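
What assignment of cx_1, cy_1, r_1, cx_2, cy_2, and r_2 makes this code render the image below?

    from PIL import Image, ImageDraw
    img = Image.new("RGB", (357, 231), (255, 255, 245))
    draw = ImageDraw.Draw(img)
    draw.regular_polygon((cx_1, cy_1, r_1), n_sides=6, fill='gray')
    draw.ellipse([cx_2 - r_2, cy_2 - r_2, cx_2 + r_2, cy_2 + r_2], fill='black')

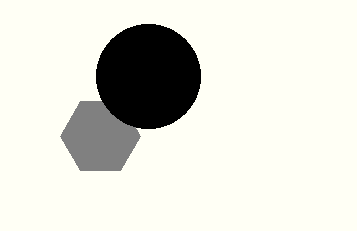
cx_1 = 100
cy_1 = 136
r_1 = 40
cx_2 = 148
cy_2 = 76
r_2 = 52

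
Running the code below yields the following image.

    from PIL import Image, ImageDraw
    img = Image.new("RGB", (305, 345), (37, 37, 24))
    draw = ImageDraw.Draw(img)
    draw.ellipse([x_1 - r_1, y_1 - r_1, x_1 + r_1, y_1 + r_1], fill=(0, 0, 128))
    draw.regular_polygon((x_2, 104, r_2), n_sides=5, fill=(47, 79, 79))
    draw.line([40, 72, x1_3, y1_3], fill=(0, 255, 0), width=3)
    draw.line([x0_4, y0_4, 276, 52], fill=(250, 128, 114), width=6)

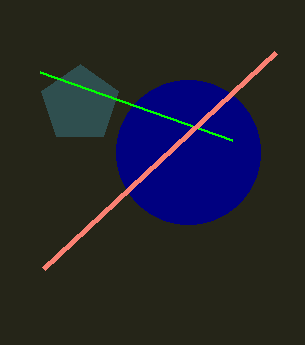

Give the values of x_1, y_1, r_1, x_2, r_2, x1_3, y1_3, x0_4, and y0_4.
x_1 = 188, y_1 = 152, r_1 = 72, x_2 = 80, r_2 = 40, x1_3 = 232, y1_3 = 140, x0_4 = 44, y0_4 = 268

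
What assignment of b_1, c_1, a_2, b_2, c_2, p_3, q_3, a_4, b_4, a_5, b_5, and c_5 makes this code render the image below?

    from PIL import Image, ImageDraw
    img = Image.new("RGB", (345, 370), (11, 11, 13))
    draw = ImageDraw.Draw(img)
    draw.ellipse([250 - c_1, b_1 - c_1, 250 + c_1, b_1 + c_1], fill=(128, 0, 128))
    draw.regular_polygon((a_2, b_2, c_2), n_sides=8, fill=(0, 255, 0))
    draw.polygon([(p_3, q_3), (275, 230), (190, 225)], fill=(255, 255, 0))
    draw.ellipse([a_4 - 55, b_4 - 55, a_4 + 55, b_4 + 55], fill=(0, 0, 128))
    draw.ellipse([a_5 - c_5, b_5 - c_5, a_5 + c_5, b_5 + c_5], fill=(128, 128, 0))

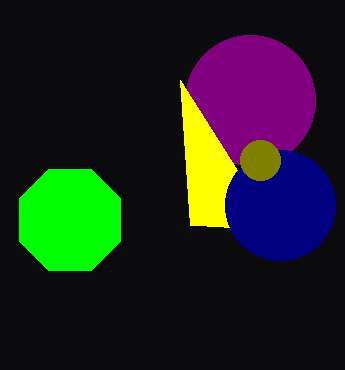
b_1 = 100
c_1 = 65
a_2 = 70
b_2 = 220
c_2 = 55
p_3 = 180
q_3 = 80
a_4 = 280
b_4 = 205
a_5 = 260
b_5 = 160
c_5 = 20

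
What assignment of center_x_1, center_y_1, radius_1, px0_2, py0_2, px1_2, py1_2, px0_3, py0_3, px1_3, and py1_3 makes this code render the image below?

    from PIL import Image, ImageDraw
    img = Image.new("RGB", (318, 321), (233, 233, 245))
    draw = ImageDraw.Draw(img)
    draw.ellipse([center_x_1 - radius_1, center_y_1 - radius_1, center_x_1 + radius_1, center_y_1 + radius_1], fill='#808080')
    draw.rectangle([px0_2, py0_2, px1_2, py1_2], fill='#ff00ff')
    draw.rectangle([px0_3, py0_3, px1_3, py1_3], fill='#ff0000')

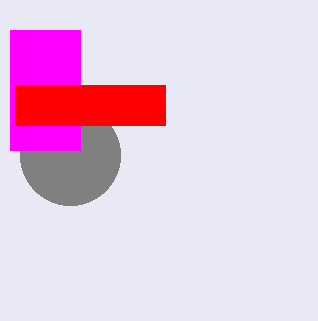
center_x_1 = 70
center_y_1 = 155
radius_1 = 50
px0_2 = 10
py0_2 = 30
px1_2 = 80
py1_2 = 150
px0_3 = 15
py0_3 = 85
px1_3 = 165
py1_3 = 125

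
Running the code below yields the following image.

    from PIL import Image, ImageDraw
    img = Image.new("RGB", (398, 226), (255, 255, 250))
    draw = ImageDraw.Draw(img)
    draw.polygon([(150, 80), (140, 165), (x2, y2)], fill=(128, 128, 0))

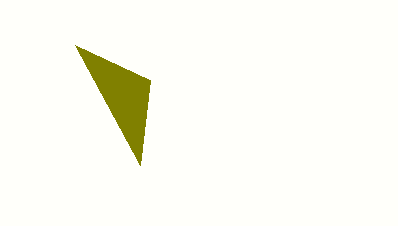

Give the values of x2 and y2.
x2 = 75
y2 = 45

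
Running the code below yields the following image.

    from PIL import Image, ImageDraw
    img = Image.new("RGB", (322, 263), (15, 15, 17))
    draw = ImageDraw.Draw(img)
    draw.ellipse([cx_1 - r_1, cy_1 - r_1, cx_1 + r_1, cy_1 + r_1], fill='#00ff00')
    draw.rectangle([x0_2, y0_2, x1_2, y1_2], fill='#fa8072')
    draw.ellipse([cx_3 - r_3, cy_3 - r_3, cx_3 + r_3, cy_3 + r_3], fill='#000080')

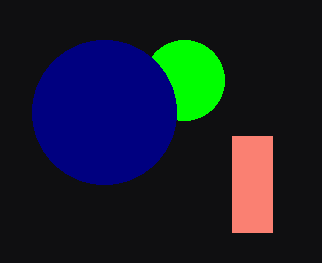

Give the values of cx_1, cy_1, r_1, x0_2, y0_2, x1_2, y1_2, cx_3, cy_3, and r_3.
cx_1 = 184
cy_1 = 80
r_1 = 40
x0_2 = 232
y0_2 = 136
x1_2 = 272
y1_2 = 232
cx_3 = 104
cy_3 = 112
r_3 = 72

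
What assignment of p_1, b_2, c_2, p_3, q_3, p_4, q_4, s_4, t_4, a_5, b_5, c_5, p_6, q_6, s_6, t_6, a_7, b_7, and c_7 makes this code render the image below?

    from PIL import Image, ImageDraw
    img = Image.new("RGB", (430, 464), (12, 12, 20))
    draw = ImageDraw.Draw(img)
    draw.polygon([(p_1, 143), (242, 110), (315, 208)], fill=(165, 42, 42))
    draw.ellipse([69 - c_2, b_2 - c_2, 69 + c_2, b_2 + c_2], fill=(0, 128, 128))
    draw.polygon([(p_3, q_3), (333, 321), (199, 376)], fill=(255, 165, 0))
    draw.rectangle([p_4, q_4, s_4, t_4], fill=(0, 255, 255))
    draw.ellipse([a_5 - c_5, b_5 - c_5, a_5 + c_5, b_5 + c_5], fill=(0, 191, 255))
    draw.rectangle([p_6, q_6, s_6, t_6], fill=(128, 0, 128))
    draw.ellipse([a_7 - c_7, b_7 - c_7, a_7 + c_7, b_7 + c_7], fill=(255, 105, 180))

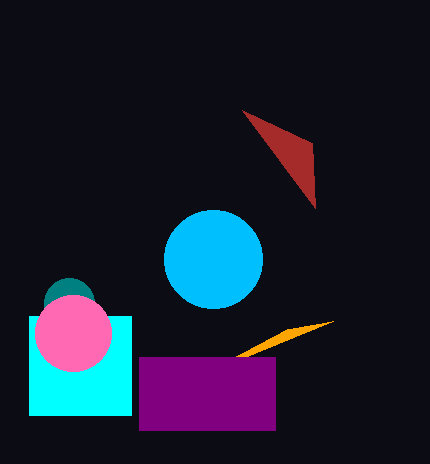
p_1 = 312, b_2 = 303, c_2 = 25, p_3 = 287, q_3 = 329, p_4 = 29, q_4 = 316, s_4 = 131, t_4 = 415, a_5 = 213, b_5 = 259, c_5 = 49, p_6 = 139, q_6 = 357, s_6 = 275, t_6 = 430, a_7 = 73, b_7 = 333, c_7 = 38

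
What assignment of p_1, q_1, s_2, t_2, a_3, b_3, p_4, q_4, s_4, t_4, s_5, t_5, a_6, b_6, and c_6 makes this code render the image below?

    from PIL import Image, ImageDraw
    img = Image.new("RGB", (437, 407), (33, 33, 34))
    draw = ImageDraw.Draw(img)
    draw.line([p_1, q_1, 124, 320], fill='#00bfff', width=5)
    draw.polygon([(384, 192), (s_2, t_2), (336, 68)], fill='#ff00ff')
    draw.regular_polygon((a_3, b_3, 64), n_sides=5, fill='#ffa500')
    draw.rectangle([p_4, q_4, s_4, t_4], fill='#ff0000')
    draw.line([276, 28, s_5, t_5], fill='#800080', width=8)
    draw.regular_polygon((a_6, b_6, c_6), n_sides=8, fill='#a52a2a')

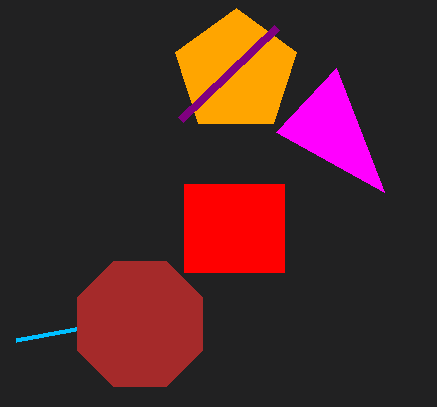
p_1 = 16, q_1 = 340, s_2 = 276, t_2 = 132, a_3 = 236, b_3 = 72, p_4 = 184, q_4 = 184, s_4 = 284, t_4 = 272, s_5 = 180, t_5 = 120, a_6 = 140, b_6 = 324, c_6 = 68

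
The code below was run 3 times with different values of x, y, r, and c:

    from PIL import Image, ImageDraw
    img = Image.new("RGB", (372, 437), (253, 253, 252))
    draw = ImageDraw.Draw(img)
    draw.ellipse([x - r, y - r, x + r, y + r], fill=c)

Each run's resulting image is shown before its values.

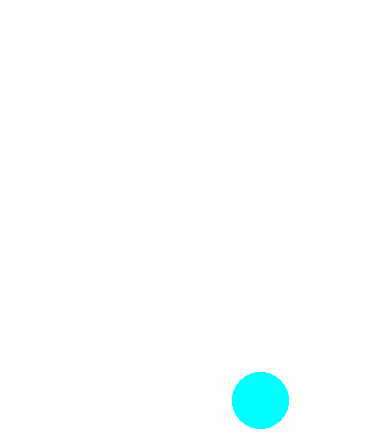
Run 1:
x = 260, y = 400, r = 28, c = 'cyan'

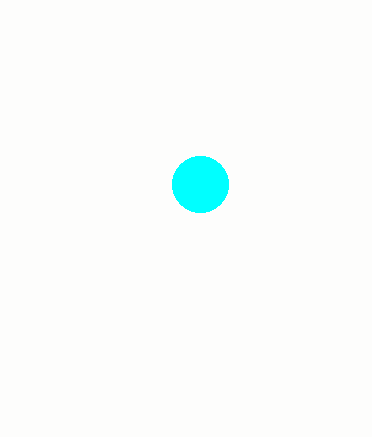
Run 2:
x = 200, y = 184, r = 28, c = 'cyan'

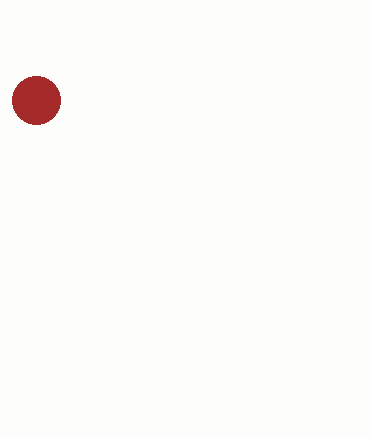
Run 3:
x = 36; y = 100; r = 24; c = 'brown'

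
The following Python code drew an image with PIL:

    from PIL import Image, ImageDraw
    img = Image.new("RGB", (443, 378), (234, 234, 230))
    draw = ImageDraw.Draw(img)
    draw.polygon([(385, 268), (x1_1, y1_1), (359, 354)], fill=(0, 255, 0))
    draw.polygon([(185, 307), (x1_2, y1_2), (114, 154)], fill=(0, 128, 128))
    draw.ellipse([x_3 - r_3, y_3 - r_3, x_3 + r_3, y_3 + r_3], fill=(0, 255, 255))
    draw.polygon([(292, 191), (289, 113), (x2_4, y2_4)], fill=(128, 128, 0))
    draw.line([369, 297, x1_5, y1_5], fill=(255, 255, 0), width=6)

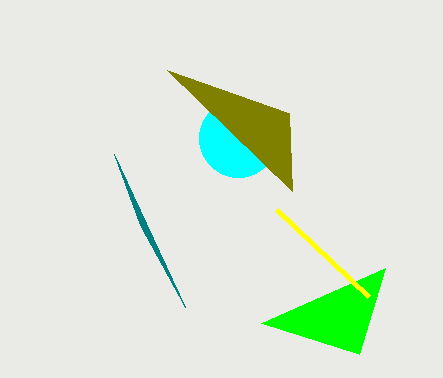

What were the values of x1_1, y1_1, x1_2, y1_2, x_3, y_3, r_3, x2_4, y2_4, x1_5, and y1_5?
x1_1 = 261; y1_1 = 323; x1_2 = 140; y1_2 = 225; x_3 = 238; y_3 = 138; r_3 = 39; x2_4 = 167; y2_4 = 70; x1_5 = 277; y1_5 = 210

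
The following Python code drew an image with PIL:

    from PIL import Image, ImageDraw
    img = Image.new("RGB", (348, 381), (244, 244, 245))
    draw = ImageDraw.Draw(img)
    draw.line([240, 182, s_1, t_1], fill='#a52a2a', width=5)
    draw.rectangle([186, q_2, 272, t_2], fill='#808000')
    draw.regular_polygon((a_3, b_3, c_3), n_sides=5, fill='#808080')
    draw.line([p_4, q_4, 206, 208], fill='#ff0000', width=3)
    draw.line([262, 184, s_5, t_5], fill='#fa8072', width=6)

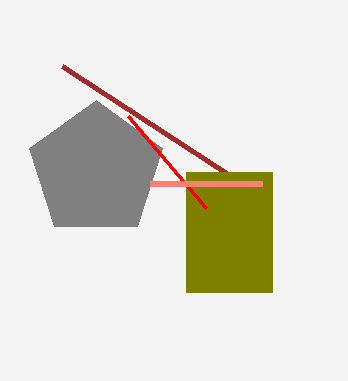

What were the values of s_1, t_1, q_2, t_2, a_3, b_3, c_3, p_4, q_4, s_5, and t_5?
s_1 = 62; t_1 = 66; q_2 = 172; t_2 = 292; a_3 = 96; b_3 = 170; c_3 = 70; p_4 = 128; q_4 = 116; s_5 = 150; t_5 = 184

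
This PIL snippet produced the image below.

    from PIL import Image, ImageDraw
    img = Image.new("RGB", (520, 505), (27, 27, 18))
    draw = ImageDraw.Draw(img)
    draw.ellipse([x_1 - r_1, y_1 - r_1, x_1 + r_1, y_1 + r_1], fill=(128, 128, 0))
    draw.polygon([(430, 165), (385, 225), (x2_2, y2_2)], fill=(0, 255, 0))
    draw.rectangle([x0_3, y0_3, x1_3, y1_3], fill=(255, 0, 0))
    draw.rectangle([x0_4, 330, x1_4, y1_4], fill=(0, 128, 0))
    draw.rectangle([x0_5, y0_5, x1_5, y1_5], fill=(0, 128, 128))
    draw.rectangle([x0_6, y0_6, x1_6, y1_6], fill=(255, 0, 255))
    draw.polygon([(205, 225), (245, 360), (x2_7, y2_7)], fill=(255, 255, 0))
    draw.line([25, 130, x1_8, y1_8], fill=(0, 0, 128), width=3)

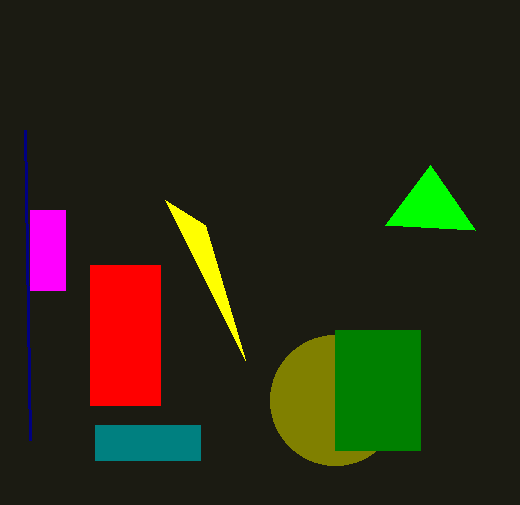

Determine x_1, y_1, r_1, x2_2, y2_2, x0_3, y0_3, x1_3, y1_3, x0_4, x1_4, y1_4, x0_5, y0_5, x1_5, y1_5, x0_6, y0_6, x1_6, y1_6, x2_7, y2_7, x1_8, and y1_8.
x_1 = 335
y_1 = 400
r_1 = 65
x2_2 = 475
y2_2 = 230
x0_3 = 90
y0_3 = 265
x1_3 = 160
y1_3 = 405
x0_4 = 335
x1_4 = 420
y1_4 = 450
x0_5 = 95
y0_5 = 425
x1_5 = 200
y1_5 = 460
x0_6 = 30
y0_6 = 210
x1_6 = 65
y1_6 = 290
x2_7 = 165
y2_7 = 200
x1_8 = 30
y1_8 = 440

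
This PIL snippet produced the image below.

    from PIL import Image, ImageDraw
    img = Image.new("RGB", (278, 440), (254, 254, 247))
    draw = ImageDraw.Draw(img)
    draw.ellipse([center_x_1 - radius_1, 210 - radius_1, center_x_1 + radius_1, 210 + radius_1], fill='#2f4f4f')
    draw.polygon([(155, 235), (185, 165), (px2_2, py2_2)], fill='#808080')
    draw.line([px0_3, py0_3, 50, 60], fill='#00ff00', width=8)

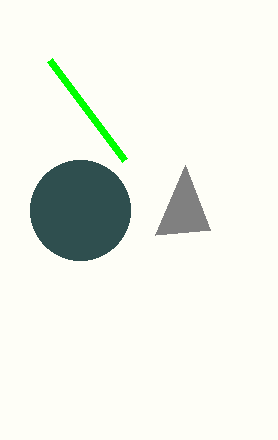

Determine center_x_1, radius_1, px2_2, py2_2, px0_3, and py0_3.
center_x_1 = 80
radius_1 = 50
px2_2 = 210
py2_2 = 230
px0_3 = 125
py0_3 = 160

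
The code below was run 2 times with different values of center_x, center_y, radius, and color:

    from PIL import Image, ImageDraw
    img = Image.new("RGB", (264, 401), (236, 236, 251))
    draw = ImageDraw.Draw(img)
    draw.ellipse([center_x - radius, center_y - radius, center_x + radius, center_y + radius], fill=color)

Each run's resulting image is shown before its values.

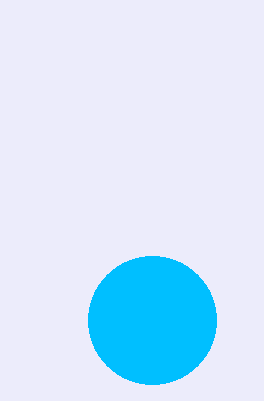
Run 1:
center_x = 152; center_y = 320; radius = 64; color = 'deepskyblue'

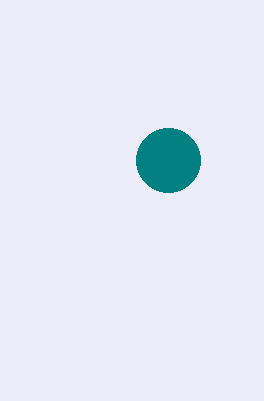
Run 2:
center_x = 168; center_y = 160; radius = 32; color = 'teal'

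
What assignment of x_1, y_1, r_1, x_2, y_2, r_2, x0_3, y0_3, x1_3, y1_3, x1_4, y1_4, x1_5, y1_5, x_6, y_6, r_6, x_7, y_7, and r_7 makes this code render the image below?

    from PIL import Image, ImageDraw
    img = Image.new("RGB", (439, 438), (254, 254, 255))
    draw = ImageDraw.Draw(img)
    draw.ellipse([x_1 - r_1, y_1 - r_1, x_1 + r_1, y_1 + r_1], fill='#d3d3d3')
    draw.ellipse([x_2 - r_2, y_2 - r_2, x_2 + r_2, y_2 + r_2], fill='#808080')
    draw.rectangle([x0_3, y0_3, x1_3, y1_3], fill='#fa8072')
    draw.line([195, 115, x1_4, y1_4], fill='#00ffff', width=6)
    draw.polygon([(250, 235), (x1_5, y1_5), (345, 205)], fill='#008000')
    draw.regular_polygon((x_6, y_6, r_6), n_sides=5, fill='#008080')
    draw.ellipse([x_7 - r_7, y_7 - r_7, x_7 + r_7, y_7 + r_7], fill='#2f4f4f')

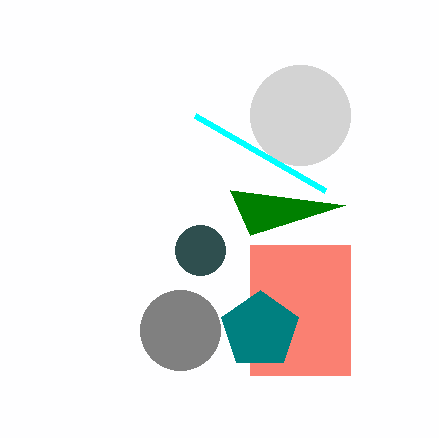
x_1 = 300; y_1 = 115; r_1 = 50; x_2 = 180; y_2 = 330; r_2 = 40; x0_3 = 250; y0_3 = 245; x1_3 = 350; y1_3 = 375; x1_4 = 325; y1_4 = 190; x1_5 = 230; y1_5 = 190; x_6 = 260; y_6 = 330; r_6 = 40; x_7 = 200; y_7 = 250; r_7 = 25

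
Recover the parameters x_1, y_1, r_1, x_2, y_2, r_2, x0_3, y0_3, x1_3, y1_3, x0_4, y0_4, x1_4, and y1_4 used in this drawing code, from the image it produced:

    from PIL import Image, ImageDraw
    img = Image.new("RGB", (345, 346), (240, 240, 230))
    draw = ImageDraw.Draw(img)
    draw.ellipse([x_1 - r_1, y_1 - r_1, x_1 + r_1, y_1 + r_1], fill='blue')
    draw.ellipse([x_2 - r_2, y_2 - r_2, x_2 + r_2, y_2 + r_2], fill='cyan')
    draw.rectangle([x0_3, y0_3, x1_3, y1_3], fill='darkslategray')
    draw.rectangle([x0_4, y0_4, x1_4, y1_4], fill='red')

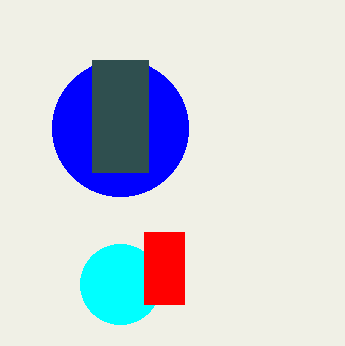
x_1 = 120
y_1 = 128
r_1 = 68
x_2 = 120
y_2 = 284
r_2 = 40
x0_3 = 92
y0_3 = 60
x1_3 = 148
y1_3 = 172
x0_4 = 144
y0_4 = 232
x1_4 = 184
y1_4 = 304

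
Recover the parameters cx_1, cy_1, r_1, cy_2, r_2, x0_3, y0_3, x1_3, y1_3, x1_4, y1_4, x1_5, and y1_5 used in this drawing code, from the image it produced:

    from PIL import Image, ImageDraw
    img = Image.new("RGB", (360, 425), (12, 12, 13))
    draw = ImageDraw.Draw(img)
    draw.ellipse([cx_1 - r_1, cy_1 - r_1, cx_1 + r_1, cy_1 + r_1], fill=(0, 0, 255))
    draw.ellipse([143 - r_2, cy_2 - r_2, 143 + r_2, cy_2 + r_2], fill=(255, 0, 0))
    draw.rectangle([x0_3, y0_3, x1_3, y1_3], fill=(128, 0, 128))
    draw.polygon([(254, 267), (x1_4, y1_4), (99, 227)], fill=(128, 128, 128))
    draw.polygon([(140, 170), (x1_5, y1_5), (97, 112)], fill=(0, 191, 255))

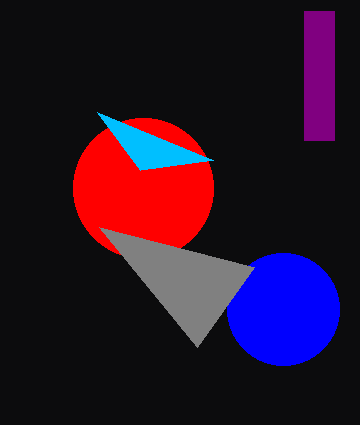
cx_1 = 283; cy_1 = 309; r_1 = 56; cy_2 = 188; r_2 = 70; x0_3 = 304; y0_3 = 11; x1_3 = 334; y1_3 = 140; x1_4 = 197; y1_4 = 347; x1_5 = 213; y1_5 = 160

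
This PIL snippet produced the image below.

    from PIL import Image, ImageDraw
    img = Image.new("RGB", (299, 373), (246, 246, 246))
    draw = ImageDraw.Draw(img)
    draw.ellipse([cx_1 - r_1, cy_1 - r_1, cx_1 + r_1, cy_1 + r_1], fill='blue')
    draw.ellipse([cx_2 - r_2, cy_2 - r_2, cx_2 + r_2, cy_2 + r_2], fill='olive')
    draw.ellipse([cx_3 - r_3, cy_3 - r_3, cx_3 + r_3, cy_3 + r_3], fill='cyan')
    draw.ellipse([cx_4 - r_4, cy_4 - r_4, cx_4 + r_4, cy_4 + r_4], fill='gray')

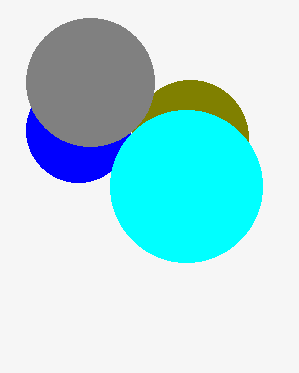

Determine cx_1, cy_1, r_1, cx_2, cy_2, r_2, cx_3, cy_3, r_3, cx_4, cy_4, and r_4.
cx_1 = 78
cy_1 = 130
r_1 = 52
cx_2 = 190
cy_2 = 138
r_2 = 58
cx_3 = 186
cy_3 = 186
r_3 = 76
cx_4 = 90
cy_4 = 82
r_4 = 64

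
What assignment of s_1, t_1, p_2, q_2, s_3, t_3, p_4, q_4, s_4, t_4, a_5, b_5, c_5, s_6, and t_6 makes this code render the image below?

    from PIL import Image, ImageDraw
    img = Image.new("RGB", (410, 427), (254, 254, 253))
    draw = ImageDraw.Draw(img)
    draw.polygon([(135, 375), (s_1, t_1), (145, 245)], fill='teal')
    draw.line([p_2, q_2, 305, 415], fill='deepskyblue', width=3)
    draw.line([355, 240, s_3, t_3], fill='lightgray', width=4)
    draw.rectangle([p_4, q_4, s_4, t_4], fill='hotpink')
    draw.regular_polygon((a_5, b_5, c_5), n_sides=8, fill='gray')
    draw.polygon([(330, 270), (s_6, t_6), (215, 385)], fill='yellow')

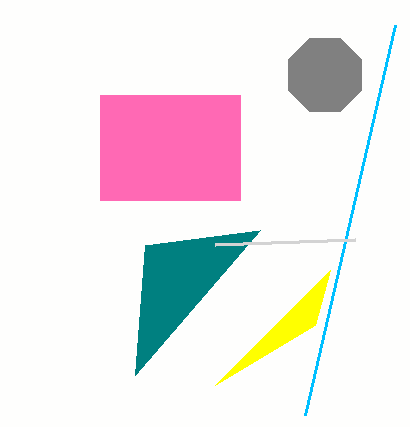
s_1 = 260, t_1 = 230, p_2 = 395, q_2 = 25, s_3 = 215, t_3 = 245, p_4 = 100, q_4 = 95, s_4 = 240, t_4 = 200, a_5 = 325, b_5 = 75, c_5 = 40, s_6 = 315, t_6 = 325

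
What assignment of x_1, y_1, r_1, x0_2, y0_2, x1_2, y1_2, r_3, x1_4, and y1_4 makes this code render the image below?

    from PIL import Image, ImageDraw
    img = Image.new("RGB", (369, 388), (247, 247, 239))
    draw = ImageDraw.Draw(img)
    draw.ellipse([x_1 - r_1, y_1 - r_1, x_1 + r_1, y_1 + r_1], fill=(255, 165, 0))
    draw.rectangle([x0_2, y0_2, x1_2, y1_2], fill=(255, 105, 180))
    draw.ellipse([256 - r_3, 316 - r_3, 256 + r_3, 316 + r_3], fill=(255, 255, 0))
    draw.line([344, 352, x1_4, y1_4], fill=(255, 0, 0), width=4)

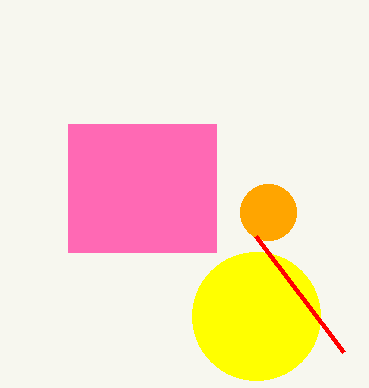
x_1 = 268, y_1 = 212, r_1 = 28, x0_2 = 68, y0_2 = 124, x1_2 = 216, y1_2 = 252, r_3 = 64, x1_4 = 256, y1_4 = 236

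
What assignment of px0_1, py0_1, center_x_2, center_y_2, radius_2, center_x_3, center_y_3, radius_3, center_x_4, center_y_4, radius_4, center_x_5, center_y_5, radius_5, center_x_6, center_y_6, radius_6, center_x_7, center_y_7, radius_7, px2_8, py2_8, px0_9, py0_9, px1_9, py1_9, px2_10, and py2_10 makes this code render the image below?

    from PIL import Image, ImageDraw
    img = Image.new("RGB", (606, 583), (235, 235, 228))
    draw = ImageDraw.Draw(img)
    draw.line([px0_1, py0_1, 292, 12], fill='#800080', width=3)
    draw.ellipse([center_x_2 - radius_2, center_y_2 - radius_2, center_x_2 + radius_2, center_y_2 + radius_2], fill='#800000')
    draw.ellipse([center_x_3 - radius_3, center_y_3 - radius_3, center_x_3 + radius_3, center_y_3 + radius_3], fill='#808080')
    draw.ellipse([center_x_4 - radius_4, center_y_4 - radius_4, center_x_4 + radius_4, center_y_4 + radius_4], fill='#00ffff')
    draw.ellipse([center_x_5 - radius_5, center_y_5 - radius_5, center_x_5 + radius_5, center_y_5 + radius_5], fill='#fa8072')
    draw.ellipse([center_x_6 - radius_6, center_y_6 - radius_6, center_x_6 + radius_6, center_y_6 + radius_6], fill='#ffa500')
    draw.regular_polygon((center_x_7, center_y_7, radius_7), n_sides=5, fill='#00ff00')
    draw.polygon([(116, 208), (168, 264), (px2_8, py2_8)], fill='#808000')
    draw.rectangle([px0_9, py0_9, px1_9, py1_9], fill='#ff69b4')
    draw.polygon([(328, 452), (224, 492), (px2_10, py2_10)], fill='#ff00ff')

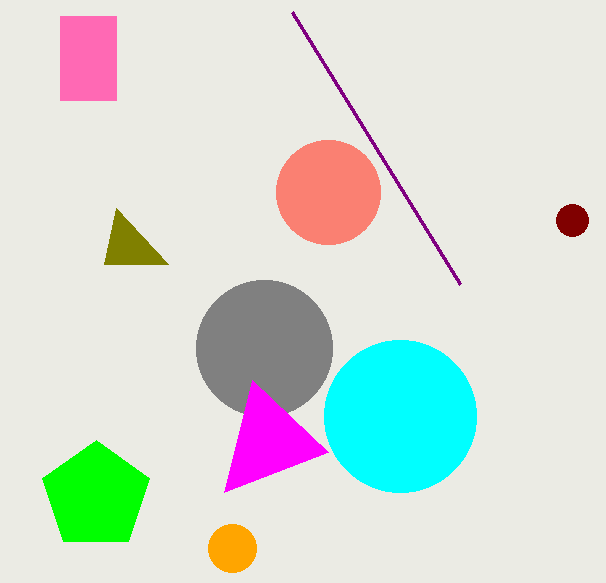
px0_1 = 460, py0_1 = 284, center_x_2 = 572, center_y_2 = 220, radius_2 = 16, center_x_3 = 264, center_y_3 = 348, radius_3 = 68, center_x_4 = 400, center_y_4 = 416, radius_4 = 76, center_x_5 = 328, center_y_5 = 192, radius_5 = 52, center_x_6 = 232, center_y_6 = 548, radius_6 = 24, center_x_7 = 96, center_y_7 = 496, radius_7 = 56, px2_8 = 104, py2_8 = 264, px0_9 = 60, py0_9 = 16, px1_9 = 116, py1_9 = 100, px2_10 = 252, py2_10 = 380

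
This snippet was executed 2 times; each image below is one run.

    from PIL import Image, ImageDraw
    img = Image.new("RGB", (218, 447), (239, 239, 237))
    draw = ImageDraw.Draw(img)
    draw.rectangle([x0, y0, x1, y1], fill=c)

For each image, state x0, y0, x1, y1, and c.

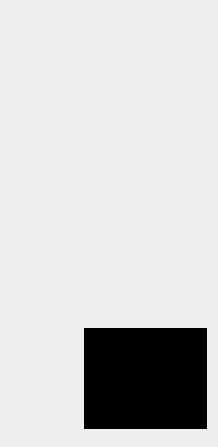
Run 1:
x0 = 84
y0 = 328
x1 = 206
y1 = 428
c = 'black'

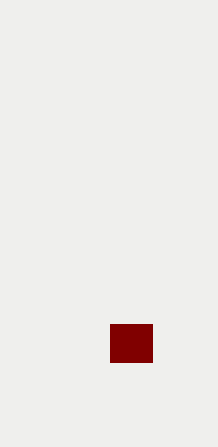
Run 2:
x0 = 110, y0 = 324, x1 = 152, y1 = 362, c = 'maroon'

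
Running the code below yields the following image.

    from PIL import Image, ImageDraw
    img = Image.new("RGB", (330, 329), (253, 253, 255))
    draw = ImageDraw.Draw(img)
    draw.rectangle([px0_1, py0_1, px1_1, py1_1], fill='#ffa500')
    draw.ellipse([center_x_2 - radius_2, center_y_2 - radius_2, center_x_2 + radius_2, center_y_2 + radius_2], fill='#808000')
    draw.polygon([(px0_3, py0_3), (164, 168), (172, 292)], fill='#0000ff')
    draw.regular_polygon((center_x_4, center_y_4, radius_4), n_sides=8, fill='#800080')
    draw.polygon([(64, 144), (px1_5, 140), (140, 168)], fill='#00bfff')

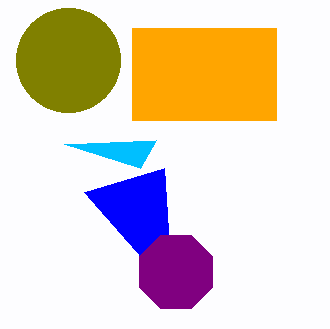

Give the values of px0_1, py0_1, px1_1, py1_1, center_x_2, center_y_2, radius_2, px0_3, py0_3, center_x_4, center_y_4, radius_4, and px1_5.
px0_1 = 132; py0_1 = 28; px1_1 = 276; py1_1 = 120; center_x_2 = 68; center_y_2 = 60; radius_2 = 52; px0_3 = 84; py0_3 = 192; center_x_4 = 176; center_y_4 = 272; radius_4 = 40; px1_5 = 156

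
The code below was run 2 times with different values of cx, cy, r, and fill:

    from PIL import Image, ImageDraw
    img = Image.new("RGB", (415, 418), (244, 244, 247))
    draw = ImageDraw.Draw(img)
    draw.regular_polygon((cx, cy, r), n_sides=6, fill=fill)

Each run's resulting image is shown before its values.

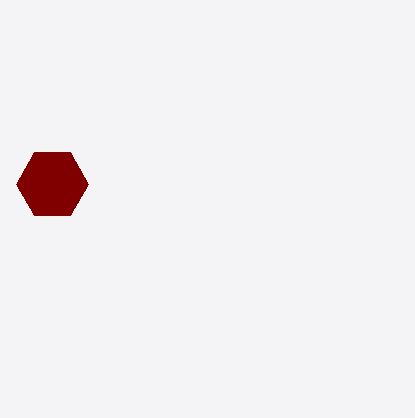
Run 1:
cx = 52; cy = 184; r = 36; fill = 'maroon'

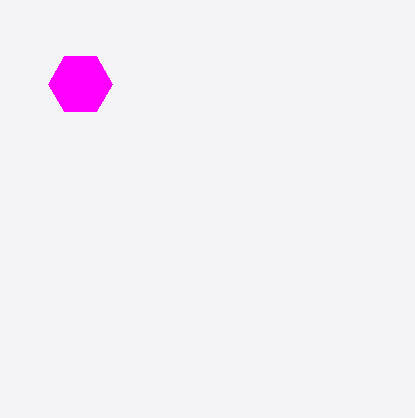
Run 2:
cx = 80, cy = 84, r = 32, fill = 'magenta'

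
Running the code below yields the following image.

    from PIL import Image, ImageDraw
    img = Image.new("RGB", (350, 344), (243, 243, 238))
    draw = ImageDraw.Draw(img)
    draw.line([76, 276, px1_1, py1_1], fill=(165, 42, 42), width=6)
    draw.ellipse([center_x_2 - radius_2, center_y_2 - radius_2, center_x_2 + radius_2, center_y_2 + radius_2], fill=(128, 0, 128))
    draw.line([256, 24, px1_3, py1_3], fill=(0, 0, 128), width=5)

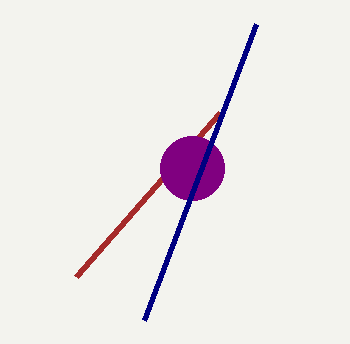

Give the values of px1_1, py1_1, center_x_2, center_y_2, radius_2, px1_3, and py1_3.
px1_1 = 220, py1_1 = 112, center_x_2 = 192, center_y_2 = 168, radius_2 = 32, px1_3 = 144, py1_3 = 320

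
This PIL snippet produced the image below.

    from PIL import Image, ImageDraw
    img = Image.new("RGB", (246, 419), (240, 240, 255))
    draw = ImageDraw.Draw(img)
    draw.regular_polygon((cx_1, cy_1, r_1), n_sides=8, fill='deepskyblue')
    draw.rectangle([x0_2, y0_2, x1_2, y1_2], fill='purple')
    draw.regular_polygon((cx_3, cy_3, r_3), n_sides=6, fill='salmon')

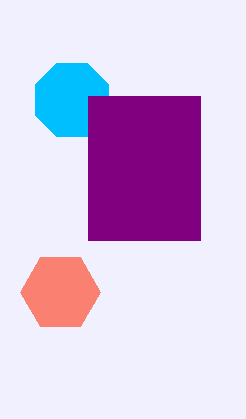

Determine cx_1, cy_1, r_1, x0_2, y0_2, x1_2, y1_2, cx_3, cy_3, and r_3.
cx_1 = 72
cy_1 = 100
r_1 = 40
x0_2 = 88
y0_2 = 96
x1_2 = 200
y1_2 = 240
cx_3 = 60
cy_3 = 292
r_3 = 40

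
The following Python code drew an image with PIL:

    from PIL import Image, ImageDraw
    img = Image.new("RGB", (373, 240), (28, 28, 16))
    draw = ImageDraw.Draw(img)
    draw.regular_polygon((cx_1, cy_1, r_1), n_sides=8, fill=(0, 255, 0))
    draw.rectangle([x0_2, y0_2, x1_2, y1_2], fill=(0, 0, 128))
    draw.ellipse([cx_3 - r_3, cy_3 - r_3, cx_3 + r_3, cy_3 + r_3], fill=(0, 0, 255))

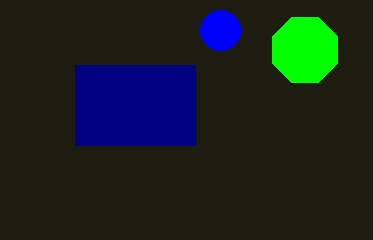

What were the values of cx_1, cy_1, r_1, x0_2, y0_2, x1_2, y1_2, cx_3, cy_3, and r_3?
cx_1 = 305; cy_1 = 50; r_1 = 35; x0_2 = 75; y0_2 = 65; x1_2 = 195; y1_2 = 145; cx_3 = 220; cy_3 = 30; r_3 = 20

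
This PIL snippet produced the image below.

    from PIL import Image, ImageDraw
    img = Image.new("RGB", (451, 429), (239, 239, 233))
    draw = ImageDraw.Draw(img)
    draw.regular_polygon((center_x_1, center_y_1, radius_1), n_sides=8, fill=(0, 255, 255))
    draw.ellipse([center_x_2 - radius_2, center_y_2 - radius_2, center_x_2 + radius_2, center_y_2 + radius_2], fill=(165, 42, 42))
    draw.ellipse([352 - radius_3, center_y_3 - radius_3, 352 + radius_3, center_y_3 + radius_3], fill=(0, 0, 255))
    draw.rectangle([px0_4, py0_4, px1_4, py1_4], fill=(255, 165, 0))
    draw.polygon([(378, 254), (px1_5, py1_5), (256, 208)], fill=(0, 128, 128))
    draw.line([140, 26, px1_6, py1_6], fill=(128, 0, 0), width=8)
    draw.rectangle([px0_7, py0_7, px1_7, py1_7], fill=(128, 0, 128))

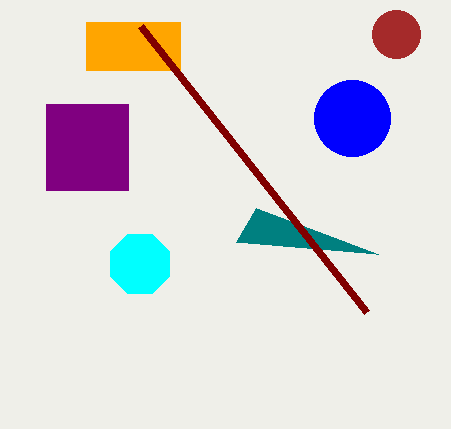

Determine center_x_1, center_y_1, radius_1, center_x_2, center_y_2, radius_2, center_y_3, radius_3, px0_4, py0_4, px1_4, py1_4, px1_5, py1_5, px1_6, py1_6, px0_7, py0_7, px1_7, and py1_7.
center_x_1 = 140; center_y_1 = 264; radius_1 = 32; center_x_2 = 396; center_y_2 = 34; radius_2 = 24; center_y_3 = 118; radius_3 = 38; px0_4 = 86; py0_4 = 22; px1_4 = 180; py1_4 = 70; px1_5 = 236; py1_5 = 242; px1_6 = 366; py1_6 = 312; px0_7 = 46; py0_7 = 104; px1_7 = 128; py1_7 = 190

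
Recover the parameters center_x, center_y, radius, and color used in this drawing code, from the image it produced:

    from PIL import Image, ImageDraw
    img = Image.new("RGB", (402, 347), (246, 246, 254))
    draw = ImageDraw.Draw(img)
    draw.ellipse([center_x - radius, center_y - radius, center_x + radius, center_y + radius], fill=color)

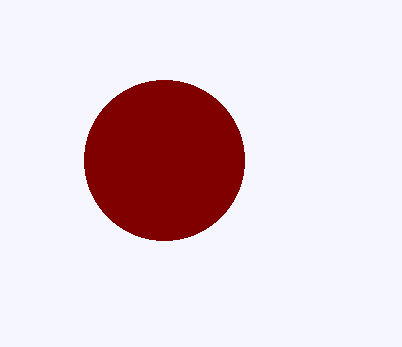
center_x = 164
center_y = 160
radius = 80
color = 'maroon'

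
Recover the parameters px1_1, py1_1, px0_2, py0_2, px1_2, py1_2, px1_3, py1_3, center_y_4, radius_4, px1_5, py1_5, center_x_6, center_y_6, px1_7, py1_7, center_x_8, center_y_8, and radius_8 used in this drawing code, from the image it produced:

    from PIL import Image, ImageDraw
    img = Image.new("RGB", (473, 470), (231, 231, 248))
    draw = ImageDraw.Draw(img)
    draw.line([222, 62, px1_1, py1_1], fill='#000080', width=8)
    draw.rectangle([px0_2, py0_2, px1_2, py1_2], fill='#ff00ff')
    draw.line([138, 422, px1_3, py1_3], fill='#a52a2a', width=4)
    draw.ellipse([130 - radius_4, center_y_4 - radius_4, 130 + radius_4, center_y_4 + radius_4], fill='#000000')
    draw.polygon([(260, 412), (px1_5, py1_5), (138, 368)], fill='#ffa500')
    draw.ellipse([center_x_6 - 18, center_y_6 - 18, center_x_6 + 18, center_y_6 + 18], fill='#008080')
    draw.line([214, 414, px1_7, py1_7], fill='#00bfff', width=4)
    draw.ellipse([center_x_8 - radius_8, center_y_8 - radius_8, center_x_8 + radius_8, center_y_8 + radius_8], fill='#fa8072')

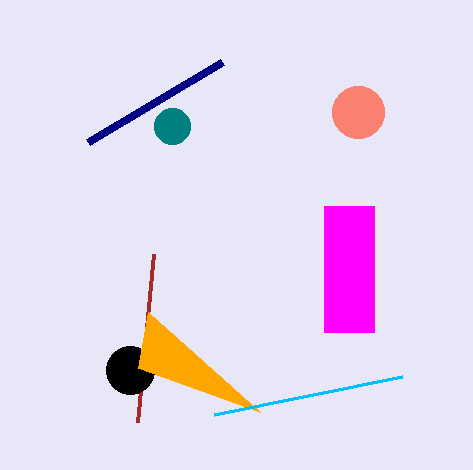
px1_1 = 88; py1_1 = 142; px0_2 = 324; py0_2 = 206; px1_2 = 374; py1_2 = 332; px1_3 = 154; py1_3 = 254; center_y_4 = 370; radius_4 = 24; px1_5 = 148; py1_5 = 312; center_x_6 = 172; center_y_6 = 126; px1_7 = 402; py1_7 = 376; center_x_8 = 358; center_y_8 = 112; radius_8 = 26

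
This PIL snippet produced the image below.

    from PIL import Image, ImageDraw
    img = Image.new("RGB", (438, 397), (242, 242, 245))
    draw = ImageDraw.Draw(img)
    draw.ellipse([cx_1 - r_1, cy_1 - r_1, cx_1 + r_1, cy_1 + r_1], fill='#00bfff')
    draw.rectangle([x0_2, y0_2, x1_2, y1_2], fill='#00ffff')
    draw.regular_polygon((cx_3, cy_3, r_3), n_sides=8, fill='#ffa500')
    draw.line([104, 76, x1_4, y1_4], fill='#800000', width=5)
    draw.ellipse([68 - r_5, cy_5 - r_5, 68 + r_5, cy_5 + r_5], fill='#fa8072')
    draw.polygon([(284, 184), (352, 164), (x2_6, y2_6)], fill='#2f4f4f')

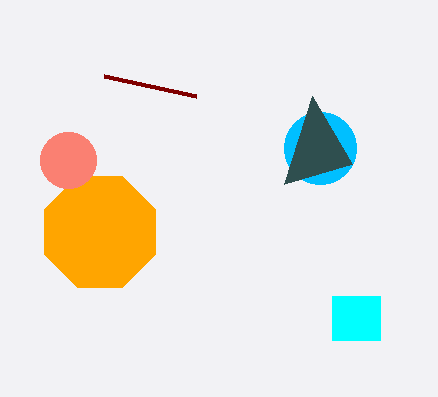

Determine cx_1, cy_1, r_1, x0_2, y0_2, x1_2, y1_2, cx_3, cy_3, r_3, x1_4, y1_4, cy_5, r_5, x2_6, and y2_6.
cx_1 = 320; cy_1 = 148; r_1 = 36; x0_2 = 332; y0_2 = 296; x1_2 = 380; y1_2 = 340; cx_3 = 100; cy_3 = 232; r_3 = 60; x1_4 = 196; y1_4 = 96; cy_5 = 160; r_5 = 28; x2_6 = 312; y2_6 = 96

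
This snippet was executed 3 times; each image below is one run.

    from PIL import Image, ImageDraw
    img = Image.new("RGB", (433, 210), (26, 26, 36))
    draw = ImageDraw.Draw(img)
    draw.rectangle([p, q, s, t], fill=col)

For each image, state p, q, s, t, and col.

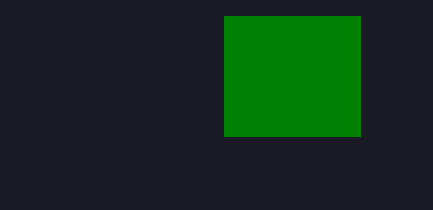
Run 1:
p = 224; q = 16; s = 360; t = 136; col = 'green'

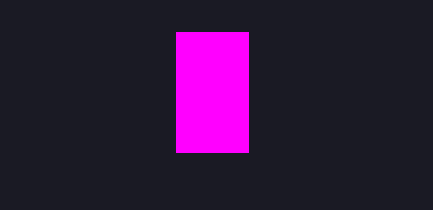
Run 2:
p = 176
q = 32
s = 248
t = 152
col = 'magenta'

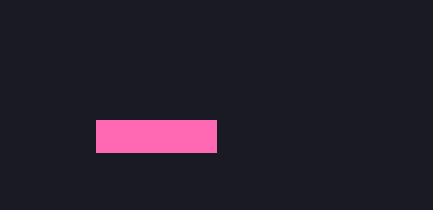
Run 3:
p = 96, q = 120, s = 216, t = 152, col = 'hotpink'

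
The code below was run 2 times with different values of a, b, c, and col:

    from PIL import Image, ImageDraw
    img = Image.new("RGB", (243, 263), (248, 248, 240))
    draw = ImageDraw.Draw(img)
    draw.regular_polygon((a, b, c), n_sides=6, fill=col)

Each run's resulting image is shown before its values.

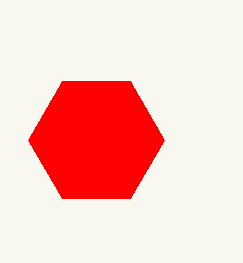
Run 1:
a = 96; b = 140; c = 68; col = 'red'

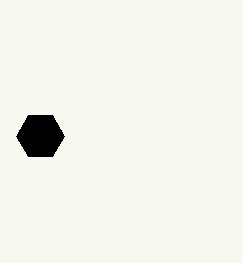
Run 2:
a = 40, b = 136, c = 24, col = 'black'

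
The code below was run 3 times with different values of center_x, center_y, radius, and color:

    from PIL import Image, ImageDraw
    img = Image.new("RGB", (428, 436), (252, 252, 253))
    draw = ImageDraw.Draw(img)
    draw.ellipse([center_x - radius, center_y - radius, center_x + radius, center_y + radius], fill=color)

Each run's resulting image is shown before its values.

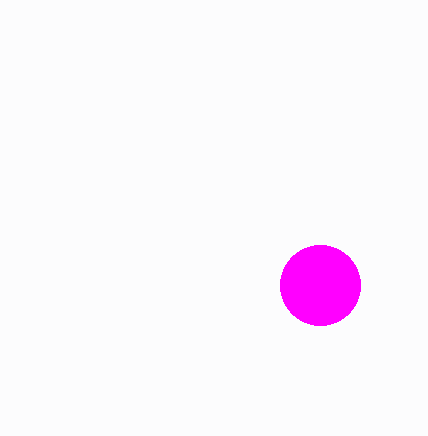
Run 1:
center_x = 320, center_y = 285, radius = 40, color = 'magenta'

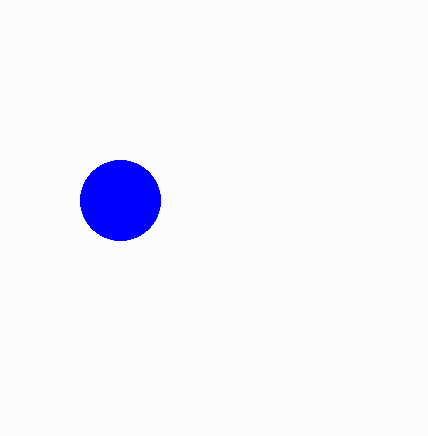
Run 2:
center_x = 120; center_y = 200; radius = 40; color = 'blue'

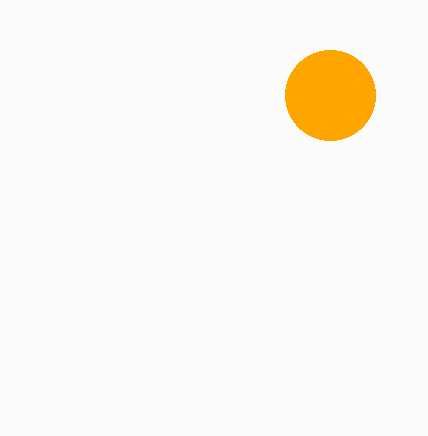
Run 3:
center_x = 330; center_y = 95; radius = 45; color = 'orange'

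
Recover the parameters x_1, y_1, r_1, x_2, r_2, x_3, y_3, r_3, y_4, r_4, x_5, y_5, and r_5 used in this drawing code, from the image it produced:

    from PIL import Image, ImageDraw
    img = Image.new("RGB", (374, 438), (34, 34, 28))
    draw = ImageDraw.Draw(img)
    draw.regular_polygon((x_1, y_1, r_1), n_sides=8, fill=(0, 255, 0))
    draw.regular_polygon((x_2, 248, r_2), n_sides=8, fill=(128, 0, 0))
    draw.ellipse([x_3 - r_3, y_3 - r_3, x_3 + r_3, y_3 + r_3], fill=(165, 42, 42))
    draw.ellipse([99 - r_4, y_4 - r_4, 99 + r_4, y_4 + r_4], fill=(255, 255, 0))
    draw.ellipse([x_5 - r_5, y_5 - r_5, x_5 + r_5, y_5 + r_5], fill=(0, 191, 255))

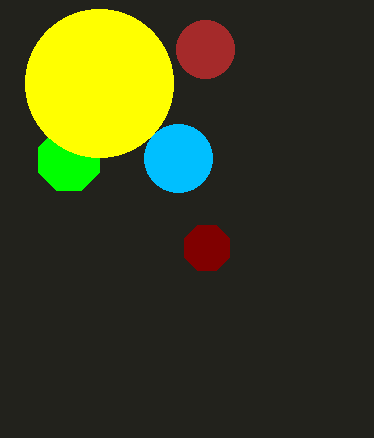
x_1 = 69; y_1 = 160; r_1 = 33; x_2 = 207; r_2 = 24; x_3 = 205; y_3 = 49; r_3 = 29; y_4 = 83; r_4 = 74; x_5 = 178; y_5 = 158; r_5 = 34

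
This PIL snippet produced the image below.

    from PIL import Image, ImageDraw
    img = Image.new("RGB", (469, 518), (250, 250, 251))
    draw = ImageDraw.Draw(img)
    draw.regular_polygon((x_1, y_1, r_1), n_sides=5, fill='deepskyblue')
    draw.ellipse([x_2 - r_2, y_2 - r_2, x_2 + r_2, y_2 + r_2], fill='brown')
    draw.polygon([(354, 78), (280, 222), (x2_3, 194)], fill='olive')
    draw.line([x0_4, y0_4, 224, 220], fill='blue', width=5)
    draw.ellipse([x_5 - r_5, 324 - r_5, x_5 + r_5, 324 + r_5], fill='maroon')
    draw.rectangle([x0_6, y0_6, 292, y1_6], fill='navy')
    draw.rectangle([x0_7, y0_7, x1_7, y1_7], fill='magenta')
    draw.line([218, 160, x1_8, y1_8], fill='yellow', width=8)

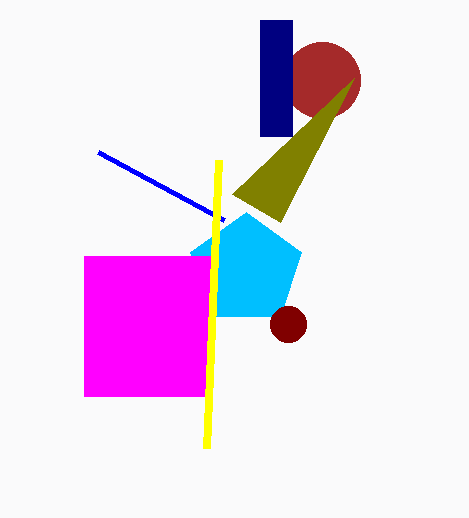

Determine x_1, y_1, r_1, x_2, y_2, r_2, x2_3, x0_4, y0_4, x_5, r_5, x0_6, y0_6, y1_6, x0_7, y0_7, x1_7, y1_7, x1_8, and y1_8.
x_1 = 246; y_1 = 270; r_1 = 58; x_2 = 322; y_2 = 80; r_2 = 38; x2_3 = 232; x0_4 = 98; y0_4 = 152; x_5 = 288; r_5 = 18; x0_6 = 260; y0_6 = 20; y1_6 = 136; x0_7 = 84; y0_7 = 256; x1_7 = 210; y1_7 = 396; x1_8 = 206; y1_8 = 448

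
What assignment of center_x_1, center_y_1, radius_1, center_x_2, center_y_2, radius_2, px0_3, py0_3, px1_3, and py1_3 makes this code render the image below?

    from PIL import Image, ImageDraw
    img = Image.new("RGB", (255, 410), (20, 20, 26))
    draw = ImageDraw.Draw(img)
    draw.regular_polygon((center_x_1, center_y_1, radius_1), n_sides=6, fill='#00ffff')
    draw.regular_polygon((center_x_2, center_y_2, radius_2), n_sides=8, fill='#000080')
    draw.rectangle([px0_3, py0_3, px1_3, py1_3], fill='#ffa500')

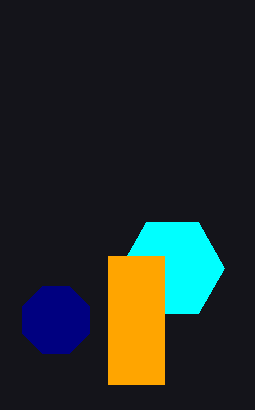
center_x_1 = 172; center_y_1 = 268; radius_1 = 52; center_x_2 = 56; center_y_2 = 320; radius_2 = 36; px0_3 = 108; py0_3 = 256; px1_3 = 164; py1_3 = 384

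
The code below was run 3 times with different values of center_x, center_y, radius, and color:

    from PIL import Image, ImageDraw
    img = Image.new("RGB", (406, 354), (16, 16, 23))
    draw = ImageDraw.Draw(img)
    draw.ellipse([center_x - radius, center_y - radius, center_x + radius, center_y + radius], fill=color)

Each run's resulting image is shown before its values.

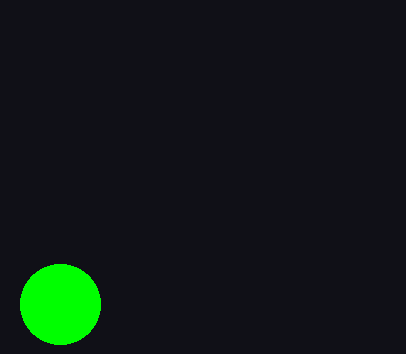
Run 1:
center_x = 60; center_y = 304; radius = 40; color = 'lime'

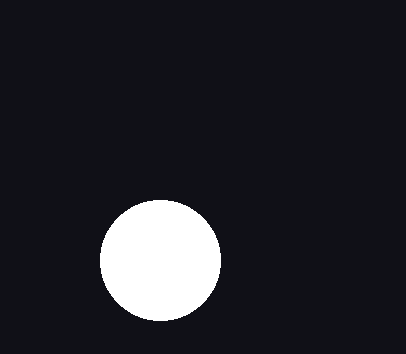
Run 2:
center_x = 160, center_y = 260, radius = 60, color = 'white'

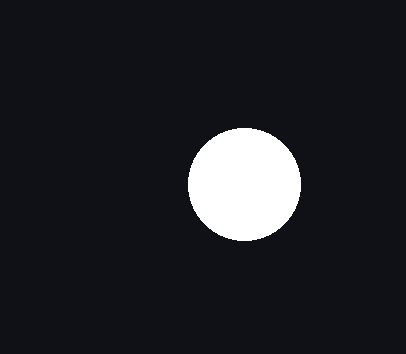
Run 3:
center_x = 244, center_y = 184, radius = 56, color = 'white'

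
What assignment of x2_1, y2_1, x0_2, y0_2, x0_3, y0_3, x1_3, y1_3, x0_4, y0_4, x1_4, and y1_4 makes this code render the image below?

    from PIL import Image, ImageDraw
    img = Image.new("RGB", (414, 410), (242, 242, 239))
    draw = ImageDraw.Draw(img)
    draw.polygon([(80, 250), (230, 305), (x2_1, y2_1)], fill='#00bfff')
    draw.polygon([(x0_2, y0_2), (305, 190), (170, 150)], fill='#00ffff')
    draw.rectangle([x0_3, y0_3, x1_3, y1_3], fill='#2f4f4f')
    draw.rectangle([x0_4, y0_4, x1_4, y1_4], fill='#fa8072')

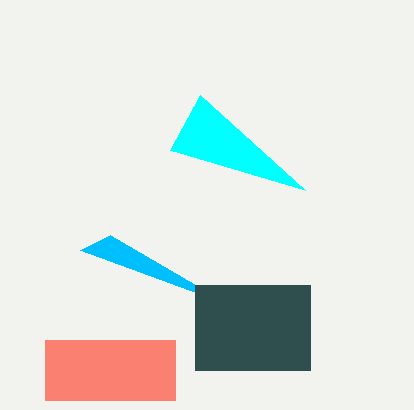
x2_1 = 110
y2_1 = 235
x0_2 = 200
y0_2 = 95
x0_3 = 195
y0_3 = 285
x1_3 = 310
y1_3 = 370
x0_4 = 45
y0_4 = 340
x1_4 = 175
y1_4 = 400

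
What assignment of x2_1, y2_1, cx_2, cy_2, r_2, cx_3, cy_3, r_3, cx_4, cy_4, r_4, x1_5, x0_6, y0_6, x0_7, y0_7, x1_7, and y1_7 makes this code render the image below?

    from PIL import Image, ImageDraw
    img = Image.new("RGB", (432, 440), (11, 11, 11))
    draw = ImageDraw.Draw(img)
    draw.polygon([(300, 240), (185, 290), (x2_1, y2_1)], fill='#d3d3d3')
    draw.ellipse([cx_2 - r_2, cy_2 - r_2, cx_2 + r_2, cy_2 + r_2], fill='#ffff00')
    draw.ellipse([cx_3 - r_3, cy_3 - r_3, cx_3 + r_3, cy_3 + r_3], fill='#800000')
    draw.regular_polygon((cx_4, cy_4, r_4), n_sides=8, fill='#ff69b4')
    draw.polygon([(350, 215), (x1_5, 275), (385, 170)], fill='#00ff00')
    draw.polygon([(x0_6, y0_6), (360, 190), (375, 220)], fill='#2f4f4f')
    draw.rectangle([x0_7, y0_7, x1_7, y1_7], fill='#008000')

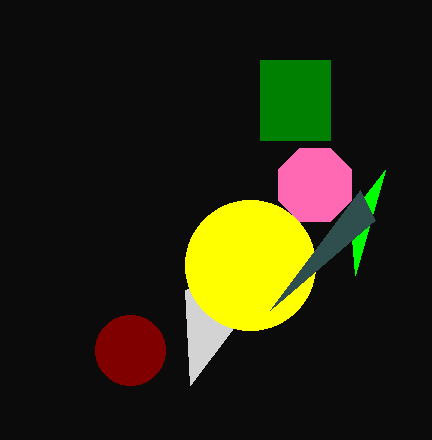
x2_1 = 190; y2_1 = 385; cx_2 = 250; cy_2 = 265; r_2 = 65; cx_3 = 130; cy_3 = 350; r_3 = 35; cx_4 = 315; cy_4 = 185; r_4 = 40; x1_5 = 355; x0_6 = 270; y0_6 = 310; x0_7 = 260; y0_7 = 60; x1_7 = 330; y1_7 = 140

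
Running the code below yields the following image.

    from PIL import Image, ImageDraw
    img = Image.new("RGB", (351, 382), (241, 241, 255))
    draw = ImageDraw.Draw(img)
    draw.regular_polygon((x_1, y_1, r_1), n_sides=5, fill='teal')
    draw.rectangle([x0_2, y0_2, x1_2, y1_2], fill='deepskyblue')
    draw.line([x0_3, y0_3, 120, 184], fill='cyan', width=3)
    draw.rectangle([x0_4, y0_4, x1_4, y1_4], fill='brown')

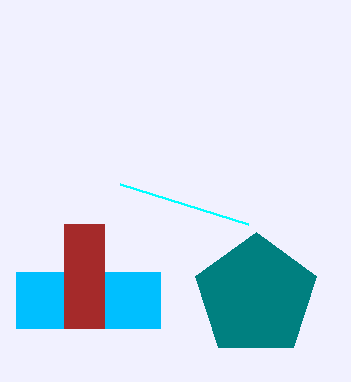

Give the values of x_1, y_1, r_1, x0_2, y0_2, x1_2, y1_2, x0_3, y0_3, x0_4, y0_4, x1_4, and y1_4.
x_1 = 256
y_1 = 296
r_1 = 64
x0_2 = 16
y0_2 = 272
x1_2 = 160
y1_2 = 328
x0_3 = 248
y0_3 = 224
x0_4 = 64
y0_4 = 224
x1_4 = 104
y1_4 = 328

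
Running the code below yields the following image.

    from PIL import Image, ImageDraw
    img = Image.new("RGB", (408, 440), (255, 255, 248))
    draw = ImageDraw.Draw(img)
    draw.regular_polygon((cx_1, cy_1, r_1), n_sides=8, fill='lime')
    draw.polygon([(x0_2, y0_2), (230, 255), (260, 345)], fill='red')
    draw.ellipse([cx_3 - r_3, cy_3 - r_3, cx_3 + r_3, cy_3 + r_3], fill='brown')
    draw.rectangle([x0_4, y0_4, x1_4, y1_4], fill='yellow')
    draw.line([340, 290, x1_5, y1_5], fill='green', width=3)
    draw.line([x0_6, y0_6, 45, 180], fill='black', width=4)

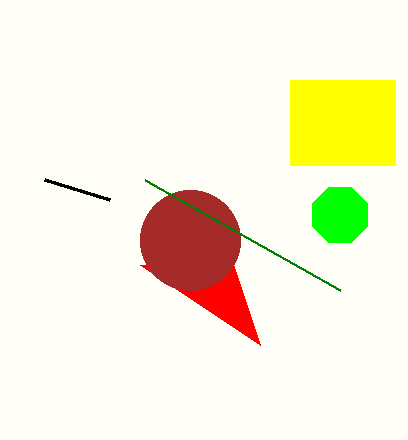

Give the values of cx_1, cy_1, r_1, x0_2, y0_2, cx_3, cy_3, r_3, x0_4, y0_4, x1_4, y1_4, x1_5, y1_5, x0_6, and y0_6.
cx_1 = 340, cy_1 = 215, r_1 = 30, x0_2 = 140, y0_2 = 265, cx_3 = 190, cy_3 = 240, r_3 = 50, x0_4 = 290, y0_4 = 80, x1_4 = 395, y1_4 = 165, x1_5 = 145, y1_5 = 180, x0_6 = 110, y0_6 = 200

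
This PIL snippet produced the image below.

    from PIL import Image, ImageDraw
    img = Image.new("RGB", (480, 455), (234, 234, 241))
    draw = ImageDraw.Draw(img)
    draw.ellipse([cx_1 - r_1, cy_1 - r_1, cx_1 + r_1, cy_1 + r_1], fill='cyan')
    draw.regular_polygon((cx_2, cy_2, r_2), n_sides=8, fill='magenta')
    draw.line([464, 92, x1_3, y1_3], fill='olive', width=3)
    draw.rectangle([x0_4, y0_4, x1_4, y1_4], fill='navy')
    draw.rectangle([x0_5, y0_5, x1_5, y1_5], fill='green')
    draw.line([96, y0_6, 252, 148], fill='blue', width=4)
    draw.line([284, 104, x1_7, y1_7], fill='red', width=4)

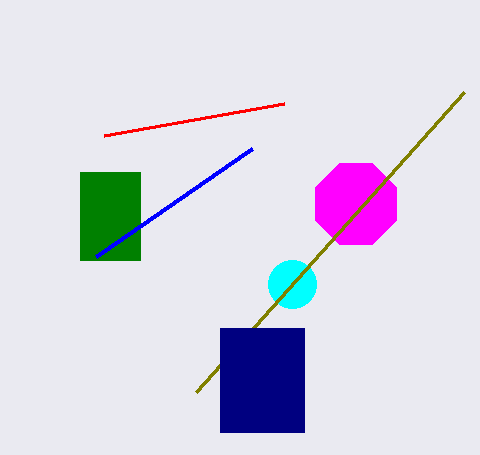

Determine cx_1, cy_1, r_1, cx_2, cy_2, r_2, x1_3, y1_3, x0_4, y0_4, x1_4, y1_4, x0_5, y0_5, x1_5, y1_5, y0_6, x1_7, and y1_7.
cx_1 = 292
cy_1 = 284
r_1 = 24
cx_2 = 356
cy_2 = 204
r_2 = 44
x1_3 = 196
y1_3 = 392
x0_4 = 220
y0_4 = 328
x1_4 = 304
y1_4 = 432
x0_5 = 80
y0_5 = 172
x1_5 = 140
y1_5 = 260
y0_6 = 256
x1_7 = 104
y1_7 = 136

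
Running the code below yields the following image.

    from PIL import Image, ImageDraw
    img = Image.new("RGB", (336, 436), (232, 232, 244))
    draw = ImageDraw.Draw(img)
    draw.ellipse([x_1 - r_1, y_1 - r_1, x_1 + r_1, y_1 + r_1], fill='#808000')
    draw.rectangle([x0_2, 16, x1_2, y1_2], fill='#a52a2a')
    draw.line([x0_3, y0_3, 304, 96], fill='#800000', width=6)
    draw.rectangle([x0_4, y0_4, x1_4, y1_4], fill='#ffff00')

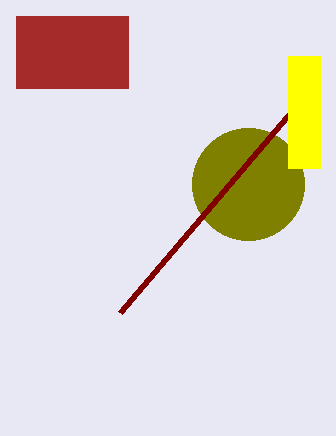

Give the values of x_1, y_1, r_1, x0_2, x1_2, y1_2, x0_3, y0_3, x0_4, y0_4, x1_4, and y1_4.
x_1 = 248
y_1 = 184
r_1 = 56
x0_2 = 16
x1_2 = 128
y1_2 = 88
x0_3 = 120
y0_3 = 312
x0_4 = 288
y0_4 = 56
x1_4 = 320
y1_4 = 168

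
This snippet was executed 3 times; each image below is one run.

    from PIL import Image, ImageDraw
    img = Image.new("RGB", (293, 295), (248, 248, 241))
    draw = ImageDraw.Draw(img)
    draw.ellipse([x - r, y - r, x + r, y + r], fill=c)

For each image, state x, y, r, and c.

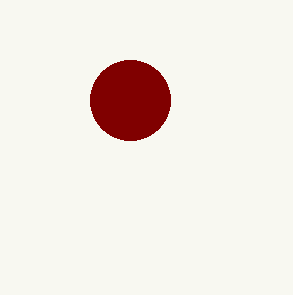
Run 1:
x = 130
y = 100
r = 40
c = 'maroon'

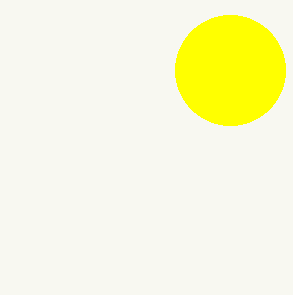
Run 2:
x = 230, y = 70, r = 55, c = 'yellow'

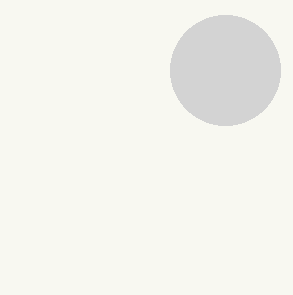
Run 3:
x = 225, y = 70, r = 55, c = 'lightgray'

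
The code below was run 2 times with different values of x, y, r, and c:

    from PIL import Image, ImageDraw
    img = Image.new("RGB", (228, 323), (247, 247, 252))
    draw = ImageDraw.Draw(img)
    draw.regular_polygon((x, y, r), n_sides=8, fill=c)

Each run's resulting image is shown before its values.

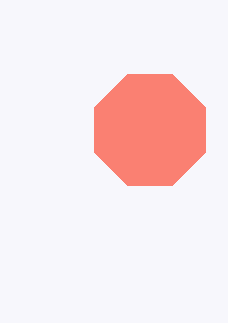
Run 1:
x = 150
y = 130
r = 60
c = 'salmon'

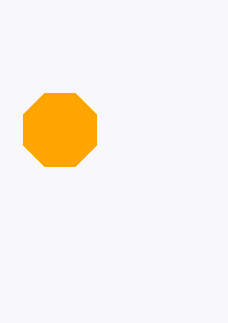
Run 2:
x = 60
y = 130
r = 40
c = 'orange'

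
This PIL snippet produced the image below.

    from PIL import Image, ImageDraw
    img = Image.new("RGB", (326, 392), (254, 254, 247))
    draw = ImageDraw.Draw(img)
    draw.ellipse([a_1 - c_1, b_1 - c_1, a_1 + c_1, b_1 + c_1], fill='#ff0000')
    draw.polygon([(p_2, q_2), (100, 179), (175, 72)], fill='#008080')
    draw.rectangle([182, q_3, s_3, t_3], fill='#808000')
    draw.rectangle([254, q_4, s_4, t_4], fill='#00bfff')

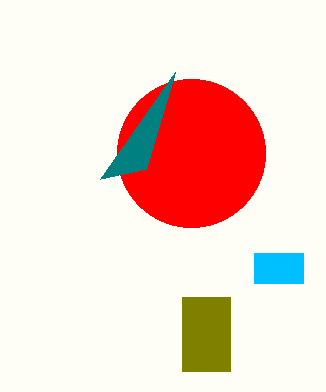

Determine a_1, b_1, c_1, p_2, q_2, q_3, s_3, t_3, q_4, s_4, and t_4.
a_1 = 191, b_1 = 153, c_1 = 74, p_2 = 146, q_2 = 169, q_3 = 297, s_3 = 230, t_3 = 371, q_4 = 253, s_4 = 303, t_4 = 283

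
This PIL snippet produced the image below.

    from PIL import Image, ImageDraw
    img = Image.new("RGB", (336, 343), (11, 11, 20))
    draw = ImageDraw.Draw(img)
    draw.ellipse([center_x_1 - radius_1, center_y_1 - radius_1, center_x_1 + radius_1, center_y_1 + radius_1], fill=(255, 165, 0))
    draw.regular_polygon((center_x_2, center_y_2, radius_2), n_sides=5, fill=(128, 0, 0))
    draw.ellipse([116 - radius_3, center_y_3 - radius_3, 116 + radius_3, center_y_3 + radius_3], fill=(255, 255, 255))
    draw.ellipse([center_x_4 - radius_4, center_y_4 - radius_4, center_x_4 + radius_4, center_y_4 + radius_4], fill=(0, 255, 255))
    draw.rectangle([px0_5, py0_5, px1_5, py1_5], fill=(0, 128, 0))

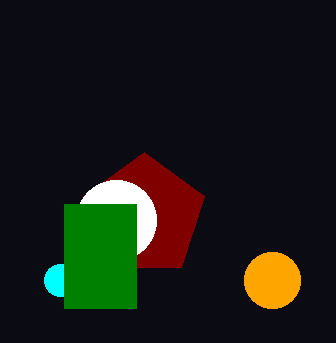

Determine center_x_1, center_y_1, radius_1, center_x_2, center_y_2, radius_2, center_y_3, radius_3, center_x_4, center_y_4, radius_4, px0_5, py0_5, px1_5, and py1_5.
center_x_1 = 272, center_y_1 = 280, radius_1 = 28, center_x_2 = 144, center_y_2 = 216, radius_2 = 64, center_y_3 = 220, radius_3 = 40, center_x_4 = 60, center_y_4 = 280, radius_4 = 16, px0_5 = 64, py0_5 = 204, px1_5 = 136, py1_5 = 308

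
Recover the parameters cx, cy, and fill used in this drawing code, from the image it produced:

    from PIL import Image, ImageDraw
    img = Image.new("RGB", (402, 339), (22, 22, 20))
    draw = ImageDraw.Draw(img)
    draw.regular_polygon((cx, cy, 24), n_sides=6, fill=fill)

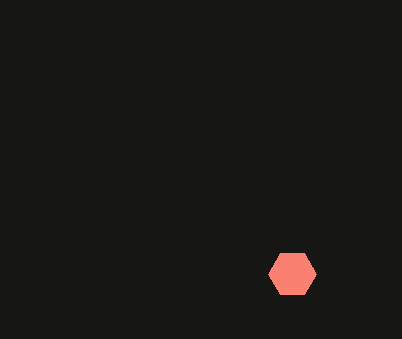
cx = 292
cy = 274
fill = 'salmon'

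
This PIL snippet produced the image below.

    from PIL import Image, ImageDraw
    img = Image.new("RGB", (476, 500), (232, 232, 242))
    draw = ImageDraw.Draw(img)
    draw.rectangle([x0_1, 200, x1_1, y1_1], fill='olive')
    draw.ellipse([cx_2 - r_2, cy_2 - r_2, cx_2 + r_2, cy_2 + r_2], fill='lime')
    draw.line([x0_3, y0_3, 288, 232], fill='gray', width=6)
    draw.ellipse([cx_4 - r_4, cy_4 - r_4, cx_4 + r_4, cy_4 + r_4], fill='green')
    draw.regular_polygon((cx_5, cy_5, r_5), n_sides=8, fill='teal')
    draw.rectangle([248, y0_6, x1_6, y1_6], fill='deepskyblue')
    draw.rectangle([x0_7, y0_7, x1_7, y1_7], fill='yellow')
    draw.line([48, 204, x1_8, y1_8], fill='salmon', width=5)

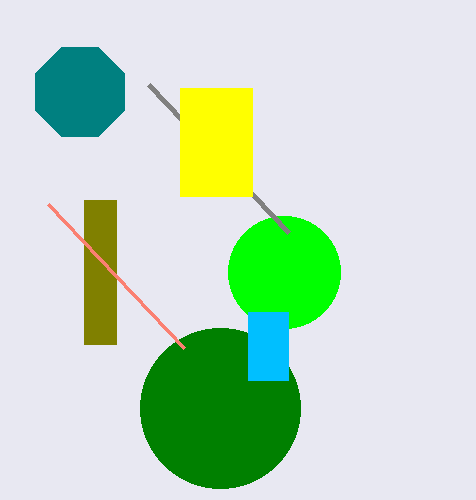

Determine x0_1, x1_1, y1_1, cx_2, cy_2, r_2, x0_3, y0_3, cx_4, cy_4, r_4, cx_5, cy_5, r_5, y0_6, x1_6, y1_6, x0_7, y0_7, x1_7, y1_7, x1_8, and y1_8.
x0_1 = 84; x1_1 = 116; y1_1 = 344; cx_2 = 284; cy_2 = 272; r_2 = 56; x0_3 = 148; y0_3 = 84; cx_4 = 220; cy_4 = 408; r_4 = 80; cx_5 = 80; cy_5 = 92; r_5 = 48; y0_6 = 312; x1_6 = 288; y1_6 = 380; x0_7 = 180; y0_7 = 88; x1_7 = 252; y1_7 = 196; x1_8 = 184; y1_8 = 348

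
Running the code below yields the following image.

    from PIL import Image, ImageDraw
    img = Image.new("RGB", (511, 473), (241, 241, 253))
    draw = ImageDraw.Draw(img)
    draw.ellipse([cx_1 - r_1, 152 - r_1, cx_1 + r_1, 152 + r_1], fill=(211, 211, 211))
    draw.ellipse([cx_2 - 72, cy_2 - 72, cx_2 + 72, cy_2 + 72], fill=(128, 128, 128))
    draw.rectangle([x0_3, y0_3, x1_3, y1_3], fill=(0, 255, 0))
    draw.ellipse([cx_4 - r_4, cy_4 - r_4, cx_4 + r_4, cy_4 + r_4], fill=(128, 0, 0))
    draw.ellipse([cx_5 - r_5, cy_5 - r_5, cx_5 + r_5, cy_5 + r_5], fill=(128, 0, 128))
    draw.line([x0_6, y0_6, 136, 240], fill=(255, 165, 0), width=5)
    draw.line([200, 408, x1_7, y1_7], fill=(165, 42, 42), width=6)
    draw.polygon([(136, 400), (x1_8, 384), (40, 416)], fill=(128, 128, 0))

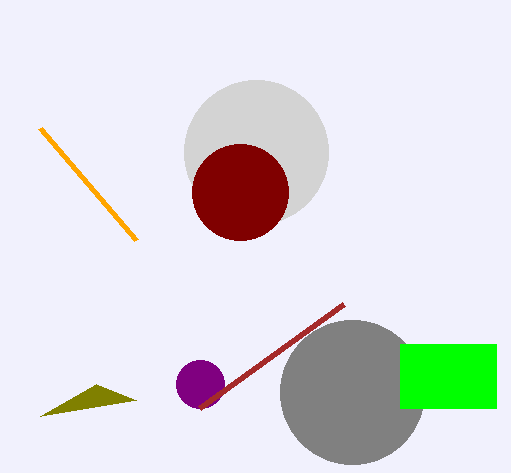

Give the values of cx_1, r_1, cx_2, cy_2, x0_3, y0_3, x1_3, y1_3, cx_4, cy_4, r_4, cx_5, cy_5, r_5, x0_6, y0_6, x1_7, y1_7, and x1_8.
cx_1 = 256
r_1 = 72
cx_2 = 352
cy_2 = 392
x0_3 = 400
y0_3 = 344
x1_3 = 496
y1_3 = 408
cx_4 = 240
cy_4 = 192
r_4 = 48
cx_5 = 200
cy_5 = 384
r_5 = 24
x0_6 = 40
y0_6 = 128
x1_7 = 344
y1_7 = 304
x1_8 = 96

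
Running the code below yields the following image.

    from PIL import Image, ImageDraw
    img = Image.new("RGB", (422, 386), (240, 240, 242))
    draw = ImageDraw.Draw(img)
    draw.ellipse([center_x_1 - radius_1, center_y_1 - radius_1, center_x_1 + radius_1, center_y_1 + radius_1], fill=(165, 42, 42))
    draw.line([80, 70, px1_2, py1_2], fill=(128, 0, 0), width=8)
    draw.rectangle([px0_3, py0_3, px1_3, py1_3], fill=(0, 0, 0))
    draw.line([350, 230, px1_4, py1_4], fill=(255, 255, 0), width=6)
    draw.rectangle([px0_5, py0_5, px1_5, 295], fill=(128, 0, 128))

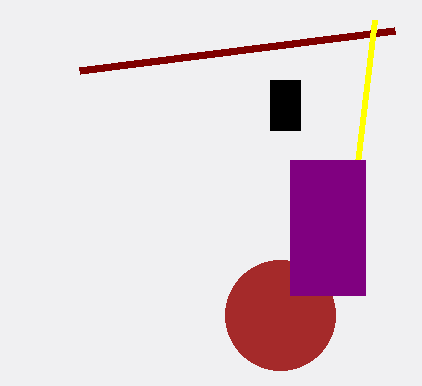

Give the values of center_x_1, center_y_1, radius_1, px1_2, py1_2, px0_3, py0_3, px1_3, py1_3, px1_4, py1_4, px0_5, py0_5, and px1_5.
center_x_1 = 280; center_y_1 = 315; radius_1 = 55; px1_2 = 395; py1_2 = 30; px0_3 = 270; py0_3 = 80; px1_3 = 300; py1_3 = 130; px1_4 = 375; py1_4 = 20; px0_5 = 290; py0_5 = 160; px1_5 = 365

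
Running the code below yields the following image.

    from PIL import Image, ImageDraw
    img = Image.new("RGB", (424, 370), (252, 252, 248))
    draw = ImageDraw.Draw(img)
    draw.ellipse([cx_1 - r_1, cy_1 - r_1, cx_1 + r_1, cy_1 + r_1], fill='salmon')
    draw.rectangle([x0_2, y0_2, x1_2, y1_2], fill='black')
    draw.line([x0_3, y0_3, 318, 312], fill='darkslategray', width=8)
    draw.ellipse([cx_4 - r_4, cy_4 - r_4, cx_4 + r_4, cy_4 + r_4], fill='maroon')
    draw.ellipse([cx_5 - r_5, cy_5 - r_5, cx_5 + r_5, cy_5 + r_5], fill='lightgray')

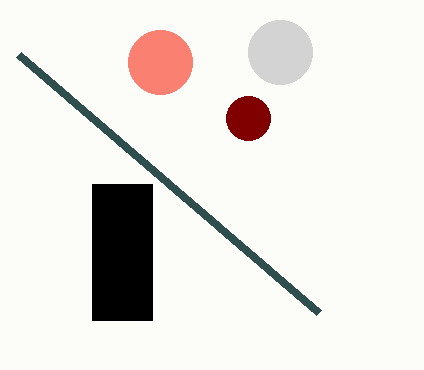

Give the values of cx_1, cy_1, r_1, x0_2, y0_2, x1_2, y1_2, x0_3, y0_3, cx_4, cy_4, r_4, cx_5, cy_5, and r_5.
cx_1 = 160, cy_1 = 62, r_1 = 32, x0_2 = 92, y0_2 = 184, x1_2 = 152, y1_2 = 320, x0_3 = 18, y0_3 = 54, cx_4 = 248, cy_4 = 118, r_4 = 22, cx_5 = 280, cy_5 = 52, r_5 = 32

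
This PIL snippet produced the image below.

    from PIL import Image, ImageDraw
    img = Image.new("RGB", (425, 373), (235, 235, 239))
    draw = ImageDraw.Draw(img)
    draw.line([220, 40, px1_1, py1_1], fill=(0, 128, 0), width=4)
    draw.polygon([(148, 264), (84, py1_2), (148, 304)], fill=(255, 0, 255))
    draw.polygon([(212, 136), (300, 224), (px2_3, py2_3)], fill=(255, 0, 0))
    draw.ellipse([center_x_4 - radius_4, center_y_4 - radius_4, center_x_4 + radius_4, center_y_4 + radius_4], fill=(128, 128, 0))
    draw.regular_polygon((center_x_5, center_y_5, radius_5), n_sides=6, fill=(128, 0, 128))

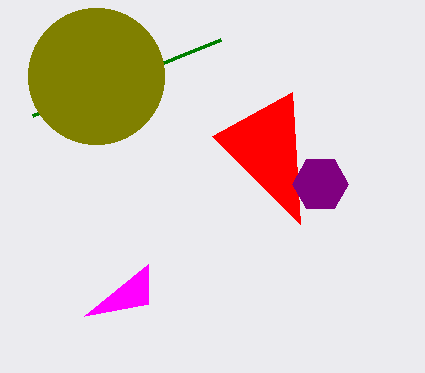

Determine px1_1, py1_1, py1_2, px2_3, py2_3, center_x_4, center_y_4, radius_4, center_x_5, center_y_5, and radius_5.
px1_1 = 32, py1_1 = 116, py1_2 = 316, px2_3 = 292, py2_3 = 92, center_x_4 = 96, center_y_4 = 76, radius_4 = 68, center_x_5 = 320, center_y_5 = 184, radius_5 = 28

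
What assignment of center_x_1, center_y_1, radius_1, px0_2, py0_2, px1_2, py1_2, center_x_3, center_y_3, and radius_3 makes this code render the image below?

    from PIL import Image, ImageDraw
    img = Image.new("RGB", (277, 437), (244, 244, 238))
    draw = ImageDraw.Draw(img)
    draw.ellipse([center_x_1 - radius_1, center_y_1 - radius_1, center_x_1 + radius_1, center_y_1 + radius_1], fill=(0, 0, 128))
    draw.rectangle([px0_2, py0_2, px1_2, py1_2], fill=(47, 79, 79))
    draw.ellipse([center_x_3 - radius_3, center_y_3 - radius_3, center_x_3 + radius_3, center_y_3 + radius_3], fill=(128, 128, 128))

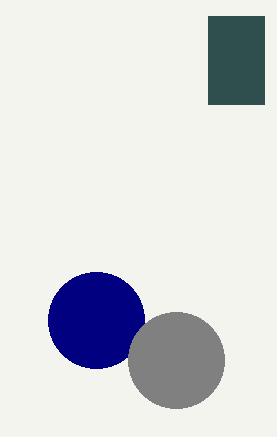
center_x_1 = 96; center_y_1 = 320; radius_1 = 48; px0_2 = 208; py0_2 = 16; px1_2 = 264; py1_2 = 104; center_x_3 = 176; center_y_3 = 360; radius_3 = 48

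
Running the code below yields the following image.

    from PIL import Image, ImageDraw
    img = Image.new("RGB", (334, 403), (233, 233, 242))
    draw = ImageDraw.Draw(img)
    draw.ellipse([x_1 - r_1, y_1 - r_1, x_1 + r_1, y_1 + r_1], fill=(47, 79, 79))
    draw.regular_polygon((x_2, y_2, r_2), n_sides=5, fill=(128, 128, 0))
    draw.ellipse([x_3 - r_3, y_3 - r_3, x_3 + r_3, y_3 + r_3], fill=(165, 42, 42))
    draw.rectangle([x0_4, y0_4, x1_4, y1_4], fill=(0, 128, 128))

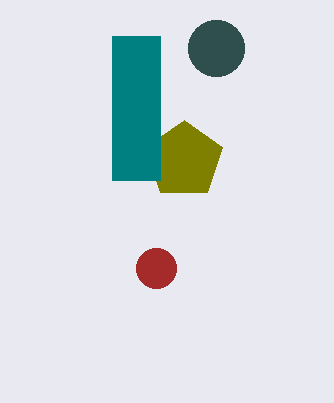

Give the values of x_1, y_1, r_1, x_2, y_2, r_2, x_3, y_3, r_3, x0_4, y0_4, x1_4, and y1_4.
x_1 = 216
y_1 = 48
r_1 = 28
x_2 = 184
y_2 = 160
r_2 = 40
x_3 = 156
y_3 = 268
r_3 = 20
x0_4 = 112
y0_4 = 36
x1_4 = 160
y1_4 = 180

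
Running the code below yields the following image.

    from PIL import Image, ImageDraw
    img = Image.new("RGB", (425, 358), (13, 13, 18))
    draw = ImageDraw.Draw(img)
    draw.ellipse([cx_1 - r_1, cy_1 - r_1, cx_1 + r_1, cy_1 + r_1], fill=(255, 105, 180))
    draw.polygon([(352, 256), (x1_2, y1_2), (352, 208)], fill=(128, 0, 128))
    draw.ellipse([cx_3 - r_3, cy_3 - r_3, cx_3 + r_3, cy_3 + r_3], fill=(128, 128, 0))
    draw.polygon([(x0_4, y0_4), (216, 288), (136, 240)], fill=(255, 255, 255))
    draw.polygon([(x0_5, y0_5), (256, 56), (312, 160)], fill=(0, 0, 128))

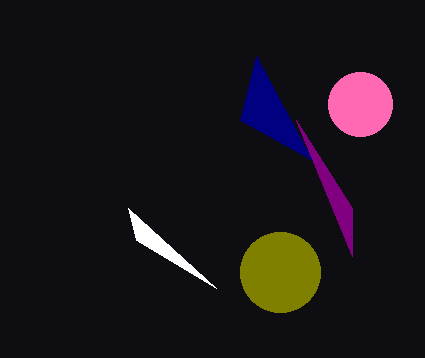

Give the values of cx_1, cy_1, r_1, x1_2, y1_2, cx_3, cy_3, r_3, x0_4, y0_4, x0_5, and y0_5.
cx_1 = 360, cy_1 = 104, r_1 = 32, x1_2 = 296, y1_2 = 120, cx_3 = 280, cy_3 = 272, r_3 = 40, x0_4 = 128, y0_4 = 208, x0_5 = 240, y0_5 = 120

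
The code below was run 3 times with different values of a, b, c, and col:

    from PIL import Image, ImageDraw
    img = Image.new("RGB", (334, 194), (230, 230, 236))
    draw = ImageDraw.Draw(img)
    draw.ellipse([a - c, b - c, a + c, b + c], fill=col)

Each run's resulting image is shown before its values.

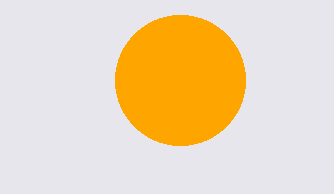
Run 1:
a = 180, b = 80, c = 65, col = 'orange'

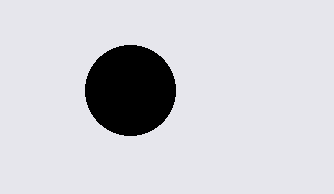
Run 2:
a = 130
b = 90
c = 45
col = 'black'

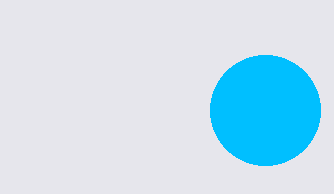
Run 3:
a = 265, b = 110, c = 55, col = 'deepskyblue'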